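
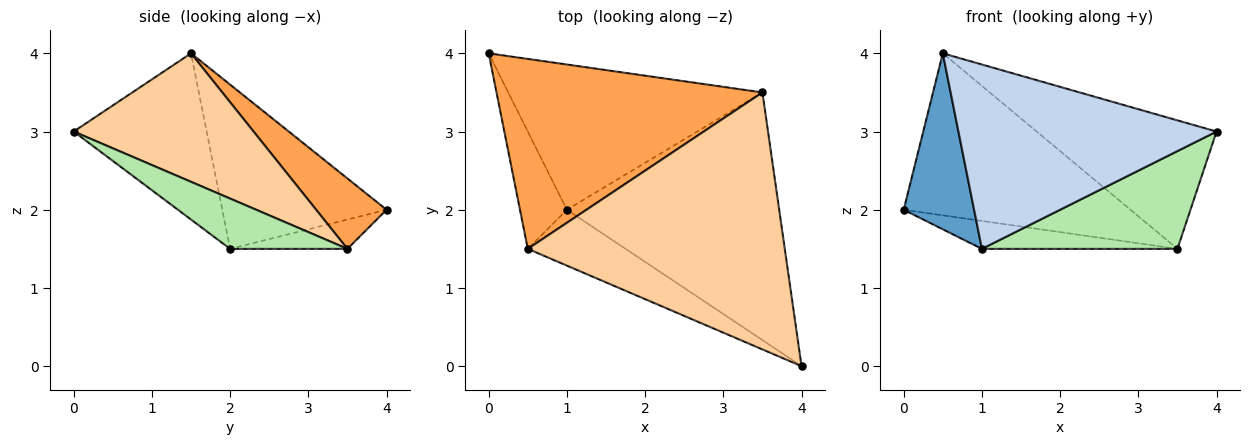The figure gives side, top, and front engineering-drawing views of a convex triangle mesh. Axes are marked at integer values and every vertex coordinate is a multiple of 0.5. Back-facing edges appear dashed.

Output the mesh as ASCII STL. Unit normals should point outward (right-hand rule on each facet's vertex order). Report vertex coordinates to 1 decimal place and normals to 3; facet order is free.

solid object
 facet normal -0.889 -0.381 -0.254
  outer loop
   vertex 1.0 2.0 1.5
   vertex 0.5 1.5 4.0
   vertex 0.0 4.0 2.0
  endloop
 endfacet
 facet normal -0.442 -0.858 -0.260
  outer loop
   vertex 1.0 2.0 1.5
   vertex 4.0 0.0 3.0
   vertex 0.5 1.5 4.0
  endloop
 endfacet
 facet normal 0.197 0.636 0.746
  outer loop
   vertex 3.5 3.5 1.5
   vertex 0.0 4.0 2.0
   vertex 0.5 1.5 4.0
  endloop
 endfacet
 facet normal 0.408 0.408 0.816
  outer loop
   vertex 3.5 3.5 1.5
   vertex 0.5 1.5 4.0
   vertex 4.0 0.0 3.0
  endloop
 endfacet
 facet normal -0.113 0.188 -0.976
  outer loop
   vertex 3.5 3.5 1.5
   vertex 1.0 2.0 1.5
   vertex 0.0 4.0 2.0
  endloop
 endfacet
 facet normal 0.215 -0.359 -0.908
  outer loop
   vertex 3.5 3.5 1.5
   vertex 4.0 0.0 3.0
   vertex 1.0 2.0 1.5
  endloop
 endfacet
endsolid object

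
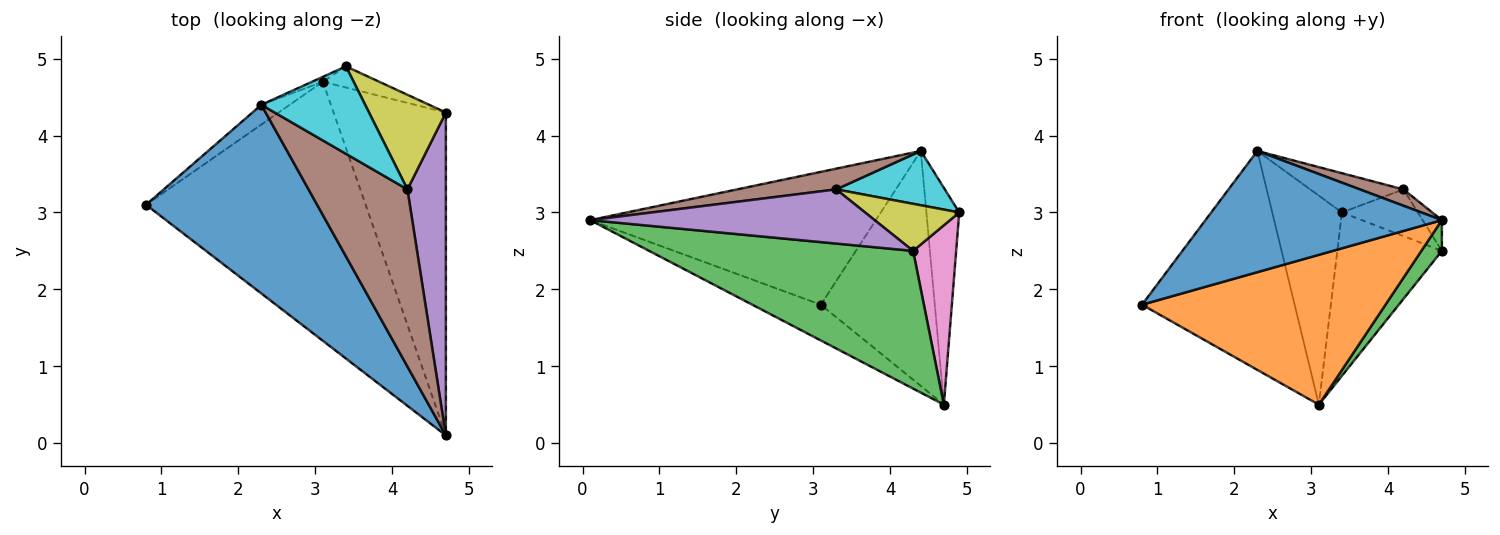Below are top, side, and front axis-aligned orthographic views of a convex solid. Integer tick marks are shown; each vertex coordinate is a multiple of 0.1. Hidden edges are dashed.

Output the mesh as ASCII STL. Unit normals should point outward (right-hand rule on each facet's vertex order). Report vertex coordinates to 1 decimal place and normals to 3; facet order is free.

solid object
 facet normal -0.547 -0.453 0.704
  outer loop
   vertex 2.3 4.4 3.8
   vertex 0.8 3.1 1.8
   vertex 4.7 0.1 2.9
  endloop
 endfacet
 facet normal -0.140 -0.496 -0.857
  outer loop
   vertex 3.1 4.7 0.5
   vertex 4.7 0.1 2.9
   vertex 0.8 3.1 1.8
  endloop
 endfacet
 facet normal 0.774 -0.060 -0.631
  outer loop
   vertex 3.1 4.7 0.5
   vertex 4.7 4.3 2.5
   vertex 4.7 0.1 2.9
  endloop
 endfacet
 facet normal -0.597 0.799 -0.072
  outer loop
   vertex 3.1 4.7 0.5
   vertex 0.8 3.1 1.8
   vertex 2.3 4.4 3.8
  endloop
 endfacet
 facet normal 0.814 0.055 0.578
  outer loop
   vertex 4.2 3.3 3.3
   vertex 4.7 0.1 2.9
   vertex 4.7 4.3 2.5
  endloop
 endfacet
 facet normal 0.204 -0.090 0.975
  outer loop
   vertex 4.2 3.3 3.3
   vertex 2.3 4.4 3.8
   vertex 4.7 0.1 2.9
  endloop
 endfacet
 facet normal 0.378 0.918 -0.119
  outer loop
   vertex 3.4 4.9 3.0
   vertex 4.7 4.3 2.5
   vertex 3.1 4.7 0.5
  endloop
 endfacet
 facet normal -0.426 0.904 -0.021
  outer loop
   vertex 3.4 4.9 3.0
   vertex 3.1 4.7 0.5
   vertex 2.3 4.4 3.8
  endloop
 endfacet
 facet normal 0.481 0.388 0.786
  outer loop
   vertex 3.4 4.9 3.0
   vertex 4.2 3.3 3.3
   vertex 4.7 4.3 2.5
  endloop
 endfacet
 facet normal 0.431 0.370 0.823
  outer loop
   vertex 3.4 4.9 3.0
   vertex 2.3 4.4 3.8
   vertex 4.2 3.3 3.3
  endloop
 endfacet
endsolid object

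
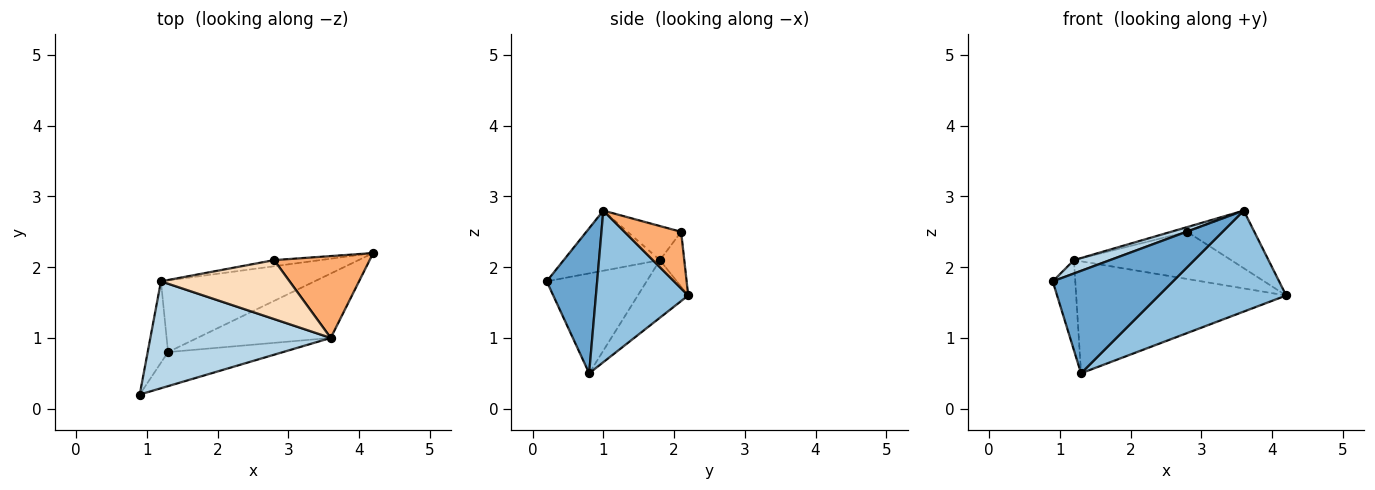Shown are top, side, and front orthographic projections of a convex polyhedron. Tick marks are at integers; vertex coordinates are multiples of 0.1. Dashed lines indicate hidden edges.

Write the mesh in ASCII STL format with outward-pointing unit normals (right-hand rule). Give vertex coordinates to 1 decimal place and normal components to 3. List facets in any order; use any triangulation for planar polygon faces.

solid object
 facet normal 0.370 -0.882 -0.293
  outer loop
   vertex 1.3 0.8 0.5
   vertex 3.6 1.0 2.8
   vertex 0.9 0.2 1.8
  endloop
 endfacet
 facet normal 0.521 -0.719 -0.459
  outer loop
   vertex 1.3 0.8 0.5
   vertex 4.2 2.2 1.6
   vertex 3.6 1.0 2.8
  endloop
 endfacet
 facet normal -0.314 -0.118 0.942
  outer loop
   vertex 1.2 1.8 2.1
   vertex 0.9 0.2 1.8
   vertex 3.6 1.0 2.8
  endloop
 endfacet
 facet normal -0.957 0.216 -0.195
  outer loop
   vertex 1.2 1.8 2.1
   vertex 1.3 0.8 0.5
   vertex 0.9 0.2 1.8
  endloop
 endfacet
 facet normal -0.198 0.826 -0.528
  outer loop
   vertex 1.2 1.8 2.1
   vertex 4.2 2.2 1.6
   vertex 1.3 0.8 0.5
  endloop
 endfacet
 facet normal 0.436 0.518 0.736
  outer loop
   vertex 2.8 2.1 2.5
   vertex 3.6 1.0 2.8
   vertex 4.2 2.2 1.6
  endloop
 endfacet
 facet normal -0.152 0.980 -0.127
  outer loop
   vertex 2.8 2.1 2.5
   vertex 4.2 2.2 1.6
   vertex 1.2 1.8 2.1
  endloop
 endfacet
 facet normal -0.255 0.077 0.964
  outer loop
   vertex 2.8 2.1 2.5
   vertex 1.2 1.8 2.1
   vertex 3.6 1.0 2.8
  endloop
 endfacet
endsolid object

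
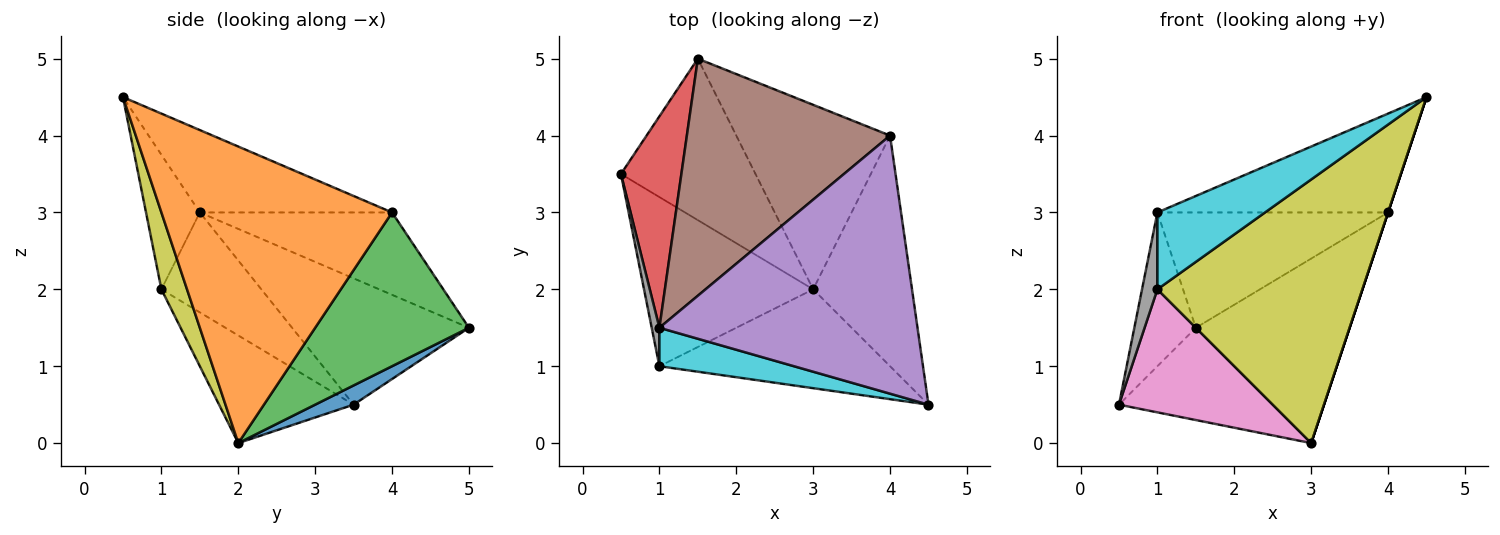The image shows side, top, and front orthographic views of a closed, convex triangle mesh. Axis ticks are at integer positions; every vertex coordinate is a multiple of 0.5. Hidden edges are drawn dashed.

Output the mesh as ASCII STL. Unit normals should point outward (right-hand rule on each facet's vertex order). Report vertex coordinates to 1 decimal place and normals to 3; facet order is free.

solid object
 facet normal 0.123 0.492 -0.862
  outer loop
   vertex 3.0 2.0 0.0
   vertex 0.5 3.5 0.5
   vertex 1.5 5.0 1.5
  endloop
 endfacet
 facet normal 0.949 0.000 -0.316
  outer loop
   vertex 4.0 4.0 3.0
   vertex 4.5 0.5 4.5
   vertex 3.0 2.0 0.0
  endloop
 endfacet
 facet normal 0.577 0.577 -0.577
  outer loop
   vertex 4.0 4.0 3.0
   vertex 3.0 2.0 0.0
   vertex 1.5 5.0 1.5
  endloop
 endfacet
 facet normal -0.861 0.299 0.412
  outer loop
   vertex 1.0 1.5 3.0
   vertex 1.5 5.0 1.5
   vertex 0.5 3.5 0.5
  endloop
 endfacet
 facet normal -0.286 0.343 0.895
  outer loop
   vertex 1.0 1.5 3.0
   vertex 4.5 0.5 4.5
   vertex 4.0 4.0 3.0
  endloop
 endfacet
 facet normal -0.343 0.411 0.845
  outer loop
   vertex 1.0 1.5 3.0
   vertex 4.0 4.0 3.0
   vertex 1.5 5.0 1.5
  endloop
 endfacet
 facet normal -0.458 -0.523 -0.719
  outer loop
   vertex 1.0 1.0 2.0
   vertex 0.5 3.5 0.5
   vertex 3.0 2.0 0.0
  endloop
 endfacet
 facet normal -0.986 -0.152 0.076
  outer loop
   vertex 1.0 1.0 2.0
   vertex 1.0 1.5 3.0
   vertex 0.5 3.5 0.5
  endloop
 endfacet
 facet normal 0.116 -0.930 -0.349
  outer loop
   vertex 1.0 1.0 2.0
   vertex 3.0 2.0 0.0
   vertex 4.5 0.5 4.5
  endloop
 endfacet
 facet normal -0.408 -0.816 0.408
  outer loop
   vertex 1.0 1.0 2.0
   vertex 4.5 0.5 4.5
   vertex 1.0 1.5 3.0
  endloop
 endfacet
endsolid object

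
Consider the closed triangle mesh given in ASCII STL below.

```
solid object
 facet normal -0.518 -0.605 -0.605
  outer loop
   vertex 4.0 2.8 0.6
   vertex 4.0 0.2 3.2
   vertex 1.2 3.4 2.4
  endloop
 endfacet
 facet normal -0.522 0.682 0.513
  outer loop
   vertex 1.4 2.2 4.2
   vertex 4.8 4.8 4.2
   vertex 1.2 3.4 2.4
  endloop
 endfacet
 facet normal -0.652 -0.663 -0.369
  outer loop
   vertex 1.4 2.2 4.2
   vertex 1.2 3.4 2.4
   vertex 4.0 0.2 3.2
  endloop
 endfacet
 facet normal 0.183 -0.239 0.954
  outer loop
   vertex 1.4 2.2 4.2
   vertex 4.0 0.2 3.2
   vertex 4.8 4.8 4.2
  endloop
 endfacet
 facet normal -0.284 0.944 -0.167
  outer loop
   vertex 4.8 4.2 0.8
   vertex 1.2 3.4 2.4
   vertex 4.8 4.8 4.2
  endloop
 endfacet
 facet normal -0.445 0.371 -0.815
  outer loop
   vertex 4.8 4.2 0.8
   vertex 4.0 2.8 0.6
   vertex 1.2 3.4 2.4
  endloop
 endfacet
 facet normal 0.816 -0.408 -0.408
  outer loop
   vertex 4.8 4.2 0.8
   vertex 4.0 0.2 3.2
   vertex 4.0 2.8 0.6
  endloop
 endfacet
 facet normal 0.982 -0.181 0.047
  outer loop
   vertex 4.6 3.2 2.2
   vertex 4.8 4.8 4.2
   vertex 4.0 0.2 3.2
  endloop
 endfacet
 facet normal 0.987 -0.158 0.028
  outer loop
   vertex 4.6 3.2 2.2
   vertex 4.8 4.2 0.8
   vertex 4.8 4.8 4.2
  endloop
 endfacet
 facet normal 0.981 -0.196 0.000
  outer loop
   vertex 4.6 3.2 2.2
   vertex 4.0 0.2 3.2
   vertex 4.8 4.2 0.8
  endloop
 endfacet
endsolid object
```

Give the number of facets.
10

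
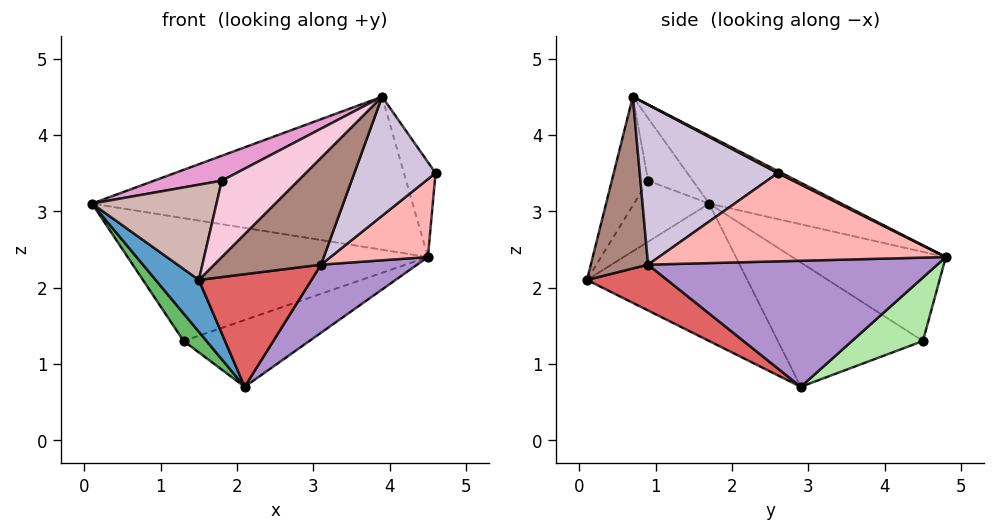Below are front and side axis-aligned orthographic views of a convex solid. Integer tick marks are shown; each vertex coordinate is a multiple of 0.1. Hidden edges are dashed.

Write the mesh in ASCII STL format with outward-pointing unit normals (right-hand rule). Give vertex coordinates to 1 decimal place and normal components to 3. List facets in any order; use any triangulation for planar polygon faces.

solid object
 facet normal -0.705 -0.190 -0.683
  outer loop
   vertex 1.5 0.1 2.1
   vertex 0.1 1.7 3.1
   vertex 2.1 2.9 0.7
  endloop
 endfacet
 facet normal -0.194 0.470 0.861
  outer loop
   vertex 3.9 0.7 4.5
   vertex 4.5 4.8 2.4
   vertex 0.1 1.7 3.1
  endloop
 endfacet
 facet normal 0.057 0.449 0.892
  outer loop
   vertex 3.9 0.7 4.5
   vertex 4.6 2.6 3.5
   vertex 4.5 4.8 2.4
  endloop
 endfacet
 facet normal -0.309 0.604 0.734
  outer loop
   vertex 1.3 4.5 1.3
   vertex 0.1 1.7 3.1
   vertex 4.5 4.8 2.4
  endloop
 endfacet
 facet normal -0.734 -0.116 -0.669
  outer loop
   vertex 1.3 4.5 1.3
   vertex 2.1 2.9 0.7
   vertex 0.1 1.7 3.1
  endloop
 endfacet
 facet normal 0.253 0.448 -0.858
  outer loop
   vertex 1.3 4.5 1.3
   vertex 4.5 4.8 2.4
   vertex 2.1 2.9 0.7
  endloop
 endfacet
 facet normal 0.340 -0.478 -0.810
  outer loop
   vertex 3.1 0.9 2.3
   vertex 1.5 0.1 2.1
   vertex 2.1 2.9 0.7
  endloop
 endfacet
 facet normal 0.765 -0.260 -0.589
  outer loop
   vertex 3.1 0.9 2.3
   vertex 4.5 4.8 2.4
   vertex 4.6 2.6 3.5
  endloop
 endfacet
 facet normal 0.675 -0.224 -0.703
  outer loop
   vertex 3.1 0.9 2.3
   vertex 2.1 2.9 0.7
   vertex 4.5 4.8 2.4
  endloop
 endfacet
 facet normal 0.811 -0.477 -0.338
  outer loop
   vertex 3.1 0.9 2.3
   vertex 4.6 2.6 3.5
   vertex 3.9 0.7 4.5
  endloop
 endfacet
 facet normal 0.458 -0.855 -0.244
  outer loop
   vertex 3.1 0.9 2.3
   vertex 3.9 0.7 4.5
   vertex 1.5 0.1 2.1
  endloop
 endfacet
 facet normal -0.434 -0.719 0.543
  outer loop
   vertex 1.8 0.9 3.4
   vertex 0.1 1.7 3.1
   vertex 1.5 0.1 2.1
  endloop
 endfacet
 facet normal -0.410 -0.620 0.670
  outer loop
   vertex 1.8 0.9 3.4
   vertex 3.9 0.7 4.5
   vertex 0.1 1.7 3.1
  endloop
 endfacet
 facet normal -0.359 -0.756 0.548
  outer loop
   vertex 1.8 0.9 3.4
   vertex 1.5 0.1 2.1
   vertex 3.9 0.7 4.5
  endloop
 endfacet
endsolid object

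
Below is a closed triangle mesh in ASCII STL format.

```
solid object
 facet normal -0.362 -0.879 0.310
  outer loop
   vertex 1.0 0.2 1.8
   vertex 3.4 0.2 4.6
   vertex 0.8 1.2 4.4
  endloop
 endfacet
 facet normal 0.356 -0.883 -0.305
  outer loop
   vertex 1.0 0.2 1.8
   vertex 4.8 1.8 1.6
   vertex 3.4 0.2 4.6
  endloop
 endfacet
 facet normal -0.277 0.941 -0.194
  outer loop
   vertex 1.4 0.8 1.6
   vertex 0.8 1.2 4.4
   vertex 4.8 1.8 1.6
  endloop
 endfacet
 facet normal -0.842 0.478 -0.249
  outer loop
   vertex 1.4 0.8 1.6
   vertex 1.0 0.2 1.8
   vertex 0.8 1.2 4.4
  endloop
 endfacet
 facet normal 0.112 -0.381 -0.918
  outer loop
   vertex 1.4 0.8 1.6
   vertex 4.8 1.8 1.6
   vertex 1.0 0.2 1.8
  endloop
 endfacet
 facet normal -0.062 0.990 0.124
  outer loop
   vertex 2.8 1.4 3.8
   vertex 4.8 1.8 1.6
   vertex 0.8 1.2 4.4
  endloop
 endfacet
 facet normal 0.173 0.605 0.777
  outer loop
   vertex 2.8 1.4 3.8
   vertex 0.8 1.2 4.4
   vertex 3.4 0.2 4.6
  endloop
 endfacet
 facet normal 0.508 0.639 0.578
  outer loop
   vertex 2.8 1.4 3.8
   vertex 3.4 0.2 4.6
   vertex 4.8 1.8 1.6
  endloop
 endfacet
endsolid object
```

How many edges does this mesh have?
12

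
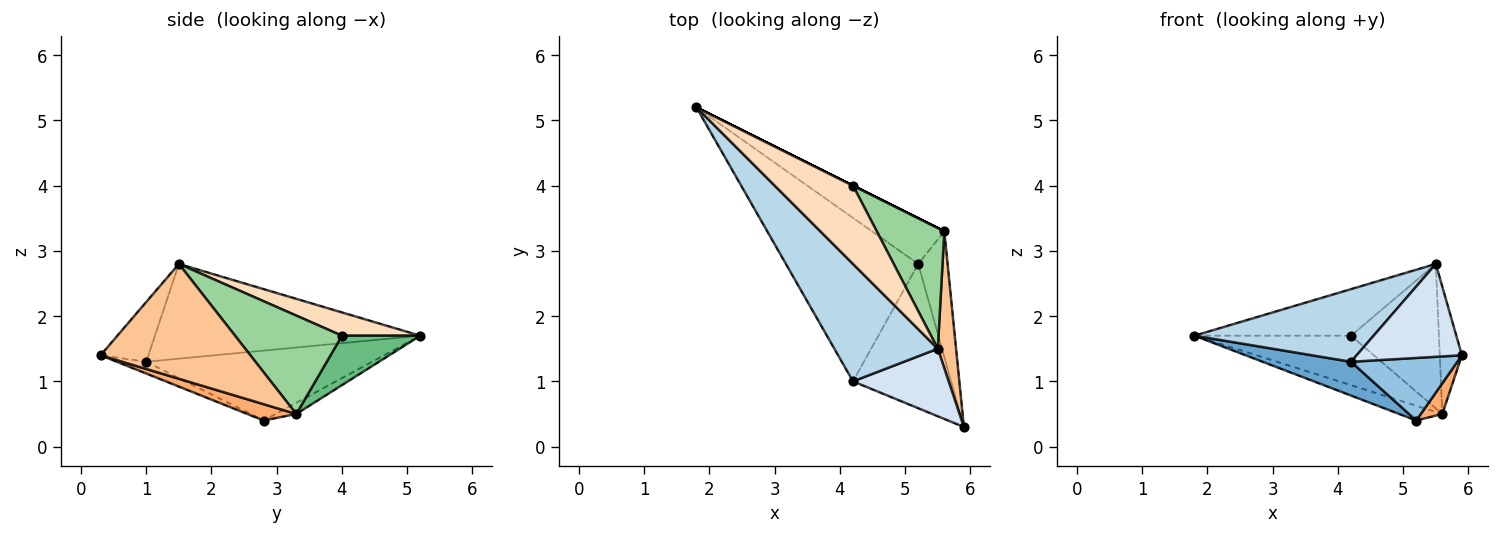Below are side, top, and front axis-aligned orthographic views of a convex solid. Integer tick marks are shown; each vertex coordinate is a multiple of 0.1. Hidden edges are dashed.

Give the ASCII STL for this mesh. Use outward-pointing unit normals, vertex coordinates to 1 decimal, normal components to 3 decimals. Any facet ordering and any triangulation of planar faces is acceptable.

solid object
 facet normal -0.459 -0.180 -0.870
  outer loop
   vertex 4.2 1.0 1.3
   vertex 1.8 5.2 1.7
   vertex 5.2 2.8 0.4
  endloop
 endfacet
 facet normal -0.109 -0.395 -0.912
  outer loop
   vertex 4.2 1.0 1.3
   vertex 5.2 2.8 0.4
   vertex 5.9 0.3 1.4
  endloop
 endfacet
 facet normal -0.615 -0.415 0.671
  outer loop
   vertex 4.2 1.0 1.3
   vertex 5.5 1.5 2.8
   vertex 1.8 5.2 1.7
  endloop
 endfacet
 facet normal -0.345 -0.759 0.552
  outer loop
   vertex 4.2 1.0 1.3
   vertex 5.9 0.3 1.4
   vertex 5.5 1.5 2.8
  endloop
 endfacet
 facet normal -0.145 0.304 -0.941
  outer loop
   vertex 5.6 3.3 0.5
   vertex 5.2 2.8 0.4
   vertex 1.8 5.2 1.7
  endloop
 endfacet
 facet normal 0.475 -0.209 -0.855
  outer loop
   vertex 5.6 3.3 0.5
   vertex 5.9 0.3 1.4
   vertex 5.2 2.8 0.4
  endloop
 endfacet
 facet normal 0.977 0.144 0.155
  outer loop
   vertex 5.6 3.3 0.5
   vertex 5.5 1.5 2.8
   vertex 5.9 0.3 1.4
  endloop
 endfacet
 facet normal 0.248 0.495 0.833
  outer loop
   vertex 4.2 4.0 1.7
   vertex 1.8 5.2 1.7
   vertex 5.5 1.5 2.8
  endloop
 endfacet
 facet normal 0.447 0.894 0.000
  outer loop
   vertex 4.2 4.0 1.7
   vertex 5.6 3.3 0.5
   vertex 1.8 5.2 1.7
  endloop
 endfacet
 facet normal 0.682 0.561 0.469
  outer loop
   vertex 4.2 4.0 1.7
   vertex 5.5 1.5 2.8
   vertex 5.6 3.3 0.5
  endloop
 endfacet
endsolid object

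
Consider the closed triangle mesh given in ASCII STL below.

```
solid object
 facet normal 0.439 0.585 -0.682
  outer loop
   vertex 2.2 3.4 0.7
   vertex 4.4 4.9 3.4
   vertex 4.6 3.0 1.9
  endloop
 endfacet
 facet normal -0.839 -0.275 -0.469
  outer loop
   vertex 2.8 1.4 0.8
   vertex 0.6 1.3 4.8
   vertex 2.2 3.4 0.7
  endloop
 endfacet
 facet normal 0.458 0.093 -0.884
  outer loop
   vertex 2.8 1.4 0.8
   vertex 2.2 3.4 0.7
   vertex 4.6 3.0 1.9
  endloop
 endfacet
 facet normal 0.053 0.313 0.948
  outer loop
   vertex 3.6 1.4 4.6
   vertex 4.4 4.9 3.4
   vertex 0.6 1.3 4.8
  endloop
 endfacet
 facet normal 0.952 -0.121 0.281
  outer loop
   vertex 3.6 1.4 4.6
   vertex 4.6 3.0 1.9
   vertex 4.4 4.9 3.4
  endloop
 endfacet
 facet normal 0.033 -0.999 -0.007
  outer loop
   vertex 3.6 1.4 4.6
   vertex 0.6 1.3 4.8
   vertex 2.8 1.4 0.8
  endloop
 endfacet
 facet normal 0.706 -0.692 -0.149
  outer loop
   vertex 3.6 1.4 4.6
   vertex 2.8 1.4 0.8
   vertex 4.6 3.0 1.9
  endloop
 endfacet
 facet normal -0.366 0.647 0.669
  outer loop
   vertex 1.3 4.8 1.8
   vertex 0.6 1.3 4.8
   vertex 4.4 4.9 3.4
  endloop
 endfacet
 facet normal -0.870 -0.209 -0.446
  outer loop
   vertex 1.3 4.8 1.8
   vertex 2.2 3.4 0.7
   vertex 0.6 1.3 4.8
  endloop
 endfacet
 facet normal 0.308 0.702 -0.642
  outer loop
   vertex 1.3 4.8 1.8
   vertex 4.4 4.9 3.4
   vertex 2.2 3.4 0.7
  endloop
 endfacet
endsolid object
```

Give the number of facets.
10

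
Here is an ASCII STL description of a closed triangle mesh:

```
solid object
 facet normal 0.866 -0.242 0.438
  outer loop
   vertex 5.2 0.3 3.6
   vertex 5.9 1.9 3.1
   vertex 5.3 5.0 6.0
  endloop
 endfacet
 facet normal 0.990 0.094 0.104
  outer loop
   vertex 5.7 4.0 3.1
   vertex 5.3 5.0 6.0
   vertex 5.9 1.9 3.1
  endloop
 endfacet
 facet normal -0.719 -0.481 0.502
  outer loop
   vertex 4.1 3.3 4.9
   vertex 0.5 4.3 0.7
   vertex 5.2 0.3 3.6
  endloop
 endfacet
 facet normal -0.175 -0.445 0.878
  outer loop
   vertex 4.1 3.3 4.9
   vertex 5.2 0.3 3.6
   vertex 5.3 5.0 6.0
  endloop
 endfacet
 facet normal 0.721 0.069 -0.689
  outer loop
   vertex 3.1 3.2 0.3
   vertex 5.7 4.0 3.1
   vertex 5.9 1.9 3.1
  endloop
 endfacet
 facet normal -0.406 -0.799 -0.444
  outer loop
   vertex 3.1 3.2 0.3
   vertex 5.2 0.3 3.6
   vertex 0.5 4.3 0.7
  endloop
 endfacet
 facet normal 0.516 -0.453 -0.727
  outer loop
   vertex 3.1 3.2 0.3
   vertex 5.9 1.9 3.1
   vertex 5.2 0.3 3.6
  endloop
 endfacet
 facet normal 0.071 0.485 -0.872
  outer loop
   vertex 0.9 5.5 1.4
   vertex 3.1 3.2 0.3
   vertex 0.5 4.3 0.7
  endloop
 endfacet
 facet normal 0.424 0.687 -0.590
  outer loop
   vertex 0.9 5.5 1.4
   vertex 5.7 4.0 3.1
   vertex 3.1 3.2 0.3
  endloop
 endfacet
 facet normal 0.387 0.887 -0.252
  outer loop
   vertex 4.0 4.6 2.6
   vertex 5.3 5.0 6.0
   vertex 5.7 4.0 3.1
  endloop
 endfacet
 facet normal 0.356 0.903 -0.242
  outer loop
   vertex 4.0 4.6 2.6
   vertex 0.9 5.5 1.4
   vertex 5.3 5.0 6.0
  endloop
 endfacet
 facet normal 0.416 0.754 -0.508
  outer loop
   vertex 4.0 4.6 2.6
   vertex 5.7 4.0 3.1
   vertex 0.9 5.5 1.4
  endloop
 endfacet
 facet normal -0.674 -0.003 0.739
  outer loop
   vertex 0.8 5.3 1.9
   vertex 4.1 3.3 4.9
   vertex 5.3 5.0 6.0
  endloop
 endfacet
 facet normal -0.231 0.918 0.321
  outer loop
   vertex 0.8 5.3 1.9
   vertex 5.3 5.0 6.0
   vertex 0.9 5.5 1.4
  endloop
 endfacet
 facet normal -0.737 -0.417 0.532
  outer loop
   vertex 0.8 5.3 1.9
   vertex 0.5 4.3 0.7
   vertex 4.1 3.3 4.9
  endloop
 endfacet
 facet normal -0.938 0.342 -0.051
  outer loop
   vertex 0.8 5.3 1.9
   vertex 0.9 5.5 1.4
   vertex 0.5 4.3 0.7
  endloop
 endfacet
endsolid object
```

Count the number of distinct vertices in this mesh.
10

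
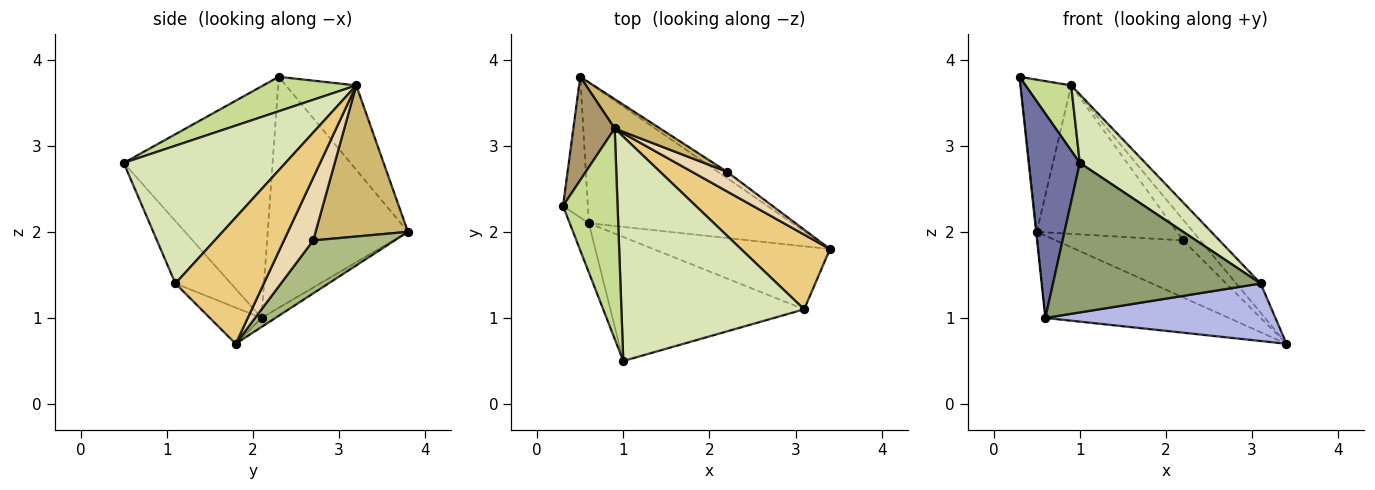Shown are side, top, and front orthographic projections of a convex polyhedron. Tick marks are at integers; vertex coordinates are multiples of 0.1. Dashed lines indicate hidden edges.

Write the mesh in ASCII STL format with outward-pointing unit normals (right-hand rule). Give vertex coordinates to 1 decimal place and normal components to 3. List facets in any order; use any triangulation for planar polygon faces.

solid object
 facet normal -0.943 -0.323 -0.078
  outer loop
   vertex 0.6 2.1 1.0
   vertex 1.0 0.5 2.8
   vertex 0.3 2.3 3.8
  endloop
 endfacet
 facet normal -0.994 0.004 -0.107
  outer loop
   vertex 0.6 2.1 1.0
   vertex 0.3 2.3 3.8
   vertex 0.5 3.8 2.0
  endloop
 endfacet
 facet normal -0.038 0.505 -0.862
  outer loop
   vertex 0.6 2.1 1.0
   vertex 0.5 3.8 2.0
   vertex 3.4 1.8 0.7
  endloop
 endfacet
 facet normal -0.150 -0.666 -0.730
  outer loop
   vertex 3.1 1.1 1.4
   vertex 0.6 2.1 1.0
   vertex 3.4 1.8 0.7
  endloop
 endfacet
 facet normal -0.201 -0.754 -0.625
  outer loop
   vertex 3.1 1.1 1.4
   vertex 1.0 0.5 2.8
   vertex 0.6 2.1 1.0
  endloop
 endfacet
 facet normal 0.537 0.838 -0.092
  outer loop
   vertex 2.2 2.7 1.9
   vertex 3.4 1.8 0.7
   vertex 0.5 3.8 2.0
  endloop
 endfacet
 facet normal 0.517 -0.253 0.818
  outer loop
   vertex 0.9 3.2 3.7
   vertex 0.3 2.3 3.8
   vertex 1.0 0.5 2.8
  endloop
 endfacet
 facet normal 0.585 -0.237 0.776
  outer loop
   vertex 0.9 3.2 3.7
   vertex 1.0 0.5 2.8
   vertex 3.1 1.1 1.4
  endloop
 endfacet
 facet normal -0.754 0.544 0.369
  outer loop
   vertex 0.9 3.2 3.7
   vertex 0.5 3.8 2.0
   vertex 0.3 2.3 3.8
  endloop
 endfacet
 facet normal 0.543 0.824 0.163
  outer loop
   vertex 0.9 3.2 3.7
   vertex 2.2 2.7 1.9
   vertex 0.5 3.8 2.0
  endloop
 endfacet
 facet normal 0.797 0.220 0.562
  outer loop
   vertex 0.9 3.2 3.7
   vertex 3.1 1.1 1.4
   vertex 3.4 1.8 0.7
  endloop
 endfacet
 facet normal 0.777 0.457 0.434
  outer loop
   vertex 0.9 3.2 3.7
   vertex 3.4 1.8 0.7
   vertex 2.2 2.7 1.9
  endloop
 endfacet
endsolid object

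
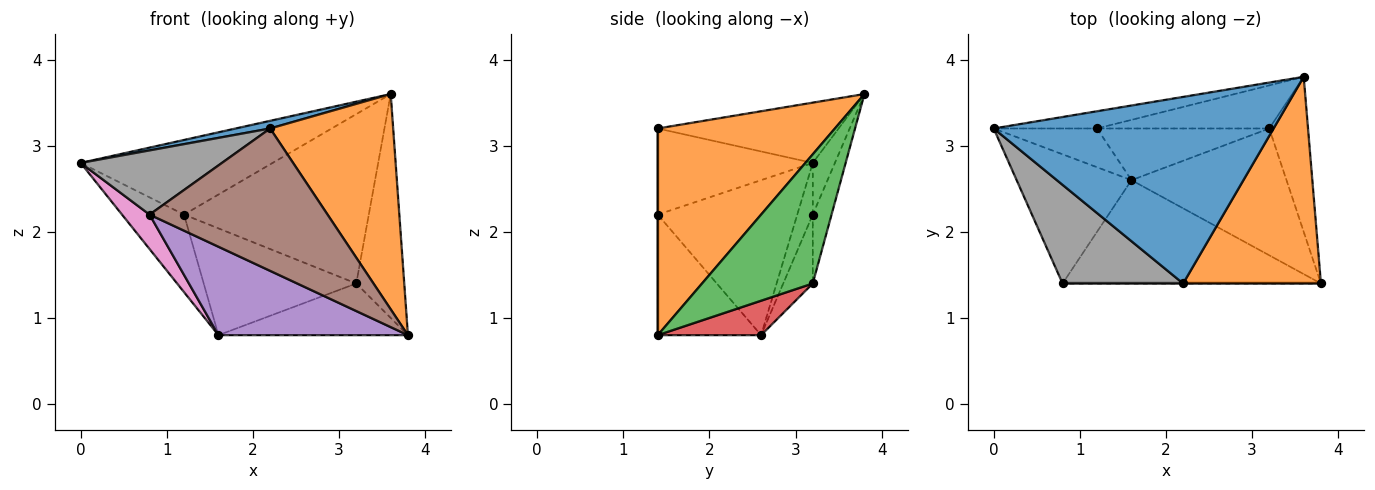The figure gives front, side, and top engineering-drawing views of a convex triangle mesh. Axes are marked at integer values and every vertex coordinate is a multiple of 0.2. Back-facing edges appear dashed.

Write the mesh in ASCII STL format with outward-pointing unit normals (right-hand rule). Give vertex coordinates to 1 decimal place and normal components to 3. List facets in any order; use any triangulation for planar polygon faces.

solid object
 facet normal -0.210 -0.040 0.977
  outer loop
   vertex 2.2 1.4 3.2
   vertex 3.6 3.8 3.6
   vertex 0.0 3.2 2.8
  endloop
 endfacet
 facet normal 0.720 -0.500 0.480
  outer loop
   vertex 2.2 1.4 3.2
   vertex 3.8 1.4 0.8
   vertex 3.6 3.8 3.6
  endloop
 endfacet
 facet normal 0.885 0.383 -0.265
  outer loop
   vertex 3.2 3.2 1.4
   vertex 3.6 3.8 3.6
   vertex 3.8 1.4 0.8
  endloop
 endfacet
 facet normal 0.202 0.370 -0.907
  outer loop
   vertex 3.2 3.2 1.4
   vertex 3.8 1.4 0.8
   vertex 1.6 2.6 0.8
  endloop
 endfacet
 facet normal -0.334 -0.613 -0.716
  outer loop
   vertex 0.8 1.4 2.2
   vertex 1.6 2.6 0.8
   vertex 3.8 1.4 0.8
  endloop
 endfacet
 facet normal 0.000 -1.000 0.000
  outer loop
   vertex 0.8 1.4 2.2
   vertex 3.8 1.4 0.8
   vertex 2.2 1.4 3.2
  endloop
 endfacet
 facet normal -0.794 -0.157 -0.588
  outer loop
   vertex 0.8 1.4 2.2
   vertex 0.0 3.2 2.8
   vertex 1.6 2.6 0.8
  endloop
 endfacet
 facet normal -0.514 -0.468 0.719
  outer loop
   vertex 0.8 1.4 2.2
   vertex 2.2 1.4 3.2
   vertex 0.0 3.2 2.8
  endloop
 endfacet
 facet normal -0.218 0.873 -0.436
  outer loop
   vertex 1.2 3.2 2.2
   vertex 1.6 2.6 0.8
   vertex 0.0 3.2 2.8
  endloop
 endfacet
 facet normal -0.172 0.887 -0.429
  outer loop
   vertex 1.2 3.2 2.2
   vertex 3.2 3.2 1.4
   vertex 1.6 2.6 0.8
  endloop
 endfacet
 facet normal -0.112 0.968 -0.223
  outer loop
   vertex 1.2 3.2 2.2
   vertex 0.0 3.2 2.8
   vertex 3.6 3.8 3.6
  endloop
 endfacet
 facet normal -0.098 0.964 -0.245
  outer loop
   vertex 1.2 3.2 2.2
   vertex 3.6 3.8 3.6
   vertex 3.2 3.2 1.4
  endloop
 endfacet
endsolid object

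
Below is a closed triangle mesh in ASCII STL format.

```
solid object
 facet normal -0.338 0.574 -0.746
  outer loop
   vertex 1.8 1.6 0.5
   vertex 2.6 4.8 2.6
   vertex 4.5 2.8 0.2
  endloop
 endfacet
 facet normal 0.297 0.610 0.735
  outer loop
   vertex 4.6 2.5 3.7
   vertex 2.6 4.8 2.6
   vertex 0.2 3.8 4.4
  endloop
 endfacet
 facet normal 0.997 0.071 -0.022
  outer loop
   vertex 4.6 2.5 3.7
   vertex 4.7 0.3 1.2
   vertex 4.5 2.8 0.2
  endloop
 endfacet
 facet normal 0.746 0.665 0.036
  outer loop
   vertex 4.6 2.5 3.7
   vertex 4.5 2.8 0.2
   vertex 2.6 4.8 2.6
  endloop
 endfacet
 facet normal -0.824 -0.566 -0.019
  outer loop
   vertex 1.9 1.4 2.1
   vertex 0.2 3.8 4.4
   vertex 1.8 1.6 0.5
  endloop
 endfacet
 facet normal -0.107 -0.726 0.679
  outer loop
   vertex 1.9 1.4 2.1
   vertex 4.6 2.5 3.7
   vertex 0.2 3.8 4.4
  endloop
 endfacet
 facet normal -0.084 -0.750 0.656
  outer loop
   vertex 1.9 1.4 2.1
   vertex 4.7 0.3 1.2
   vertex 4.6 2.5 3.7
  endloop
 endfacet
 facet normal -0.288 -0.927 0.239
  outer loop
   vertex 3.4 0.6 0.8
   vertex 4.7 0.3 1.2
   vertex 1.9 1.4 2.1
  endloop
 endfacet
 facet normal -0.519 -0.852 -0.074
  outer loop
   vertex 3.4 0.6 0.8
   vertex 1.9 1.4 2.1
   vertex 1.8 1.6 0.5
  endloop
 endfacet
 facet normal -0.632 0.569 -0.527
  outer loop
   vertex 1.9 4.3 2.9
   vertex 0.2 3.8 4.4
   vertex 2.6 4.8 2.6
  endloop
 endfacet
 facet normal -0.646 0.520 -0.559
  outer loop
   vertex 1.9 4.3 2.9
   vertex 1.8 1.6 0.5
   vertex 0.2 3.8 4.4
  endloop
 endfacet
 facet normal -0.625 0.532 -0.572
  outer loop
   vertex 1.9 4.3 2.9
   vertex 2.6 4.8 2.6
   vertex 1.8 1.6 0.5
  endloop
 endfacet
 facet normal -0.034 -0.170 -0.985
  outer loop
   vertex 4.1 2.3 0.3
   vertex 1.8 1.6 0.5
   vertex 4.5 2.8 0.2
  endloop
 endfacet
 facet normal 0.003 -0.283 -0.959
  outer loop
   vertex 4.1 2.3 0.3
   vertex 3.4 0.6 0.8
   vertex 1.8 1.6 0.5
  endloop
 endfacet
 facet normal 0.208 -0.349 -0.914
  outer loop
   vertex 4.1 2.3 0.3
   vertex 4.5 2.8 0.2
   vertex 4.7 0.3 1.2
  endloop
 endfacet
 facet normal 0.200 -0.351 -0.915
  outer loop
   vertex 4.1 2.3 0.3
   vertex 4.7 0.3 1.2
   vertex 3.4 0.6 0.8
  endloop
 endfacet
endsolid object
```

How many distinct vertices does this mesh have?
10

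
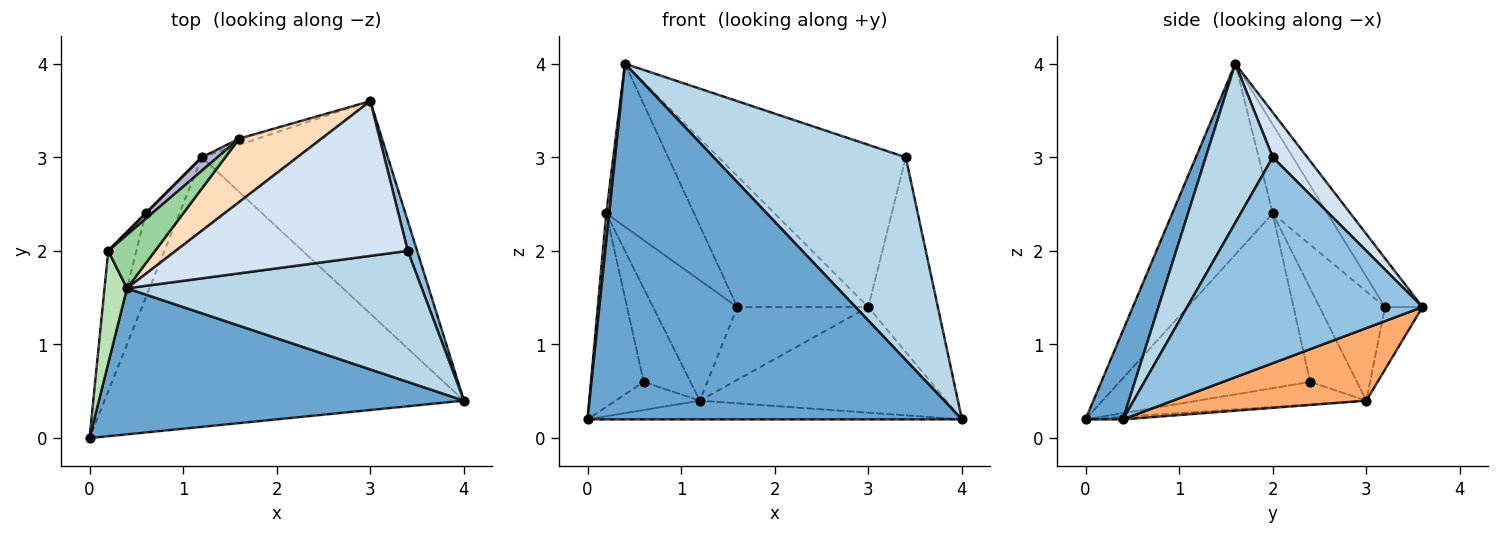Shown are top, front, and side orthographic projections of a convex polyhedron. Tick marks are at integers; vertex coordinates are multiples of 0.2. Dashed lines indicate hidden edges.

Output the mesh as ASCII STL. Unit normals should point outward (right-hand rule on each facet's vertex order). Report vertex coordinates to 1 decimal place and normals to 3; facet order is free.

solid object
 facet normal 0.092 -0.921 0.378
  outer loop
   vertex 0.4 1.6 4.0
   vertex 0.0 0.0 0.2
   vertex 4.0 0.4 0.2
  endloop
 endfacet
 facet normal 0.958 0.283 0.044
  outer loop
   vertex 3.4 2.0 3.0
   vertex 4.0 0.4 0.2
   vertex 3.0 3.6 1.4
  endloop
 endfacet
 facet normal 0.281 -0.806 0.521
  outer loop
   vertex 3.4 2.0 3.0
   vertex 0.4 1.6 4.0
   vertex 4.0 0.4 0.2
  endloop
 endfacet
 facet normal 0.132 0.717 0.684
  outer loop
   vertex 3.4 2.0 3.0
   vertex 3.0 3.6 1.4
   vertex 0.4 1.6 4.0
  endloop
 endfacet
 facet normal -0.007 0.069 -0.998
  outer loop
   vertex 1.2 3.0 0.4
   vertex 4.0 0.4 0.2
   vertex 0.0 0.0 0.2
  endloop
 endfacet
 facet normal 0.330 0.420 -0.845
  outer loop
   vertex 1.2 3.0 0.4
   vertex 3.0 3.6 1.4
   vertex 4.0 0.4 0.2
  endloop
 endfacet
 facet normal -0.535 0.267 -0.802
  outer loop
   vertex 0.6 2.4 0.6
   vertex 1.2 3.0 0.4
   vertex 0.0 0.0 0.2
  endloop
 endfacet
 facet normal -0.249 0.872 0.422
  outer loop
   vertex 1.6 3.2 1.4
   vertex 0.4 1.6 4.0
   vertex 3.0 3.6 1.4
  endloop
 endfacet
 facet normal -0.274 0.958 -0.082
  outer loop
   vertex 1.6 3.2 1.4
   vertex 3.0 3.6 1.4
   vertex 1.2 3.0 0.4
  endloop
 endfacet
 facet normal -0.509 0.818 0.268
  outer loop
   vertex 0.2 2.0 2.4
   vertex 0.4 1.6 4.0
   vertex 1.6 3.2 1.4
  endloop
 endfacet
 facet normal -0.993 -0.029 0.117
  outer loop
   vertex 0.2 2.0 2.4
   vertex 0.0 0.0 0.2
   vertex 0.4 1.6 4.0
  endloop
 endfacet
 facet normal -0.952 0.264 -0.153
  outer loop
   vertex 0.2 2.0 2.4
   vertex 0.6 2.4 0.6
   vertex 0.0 0.0 0.2
  endloop
 endfacet
 facet normal -0.707 0.707 0.000
  outer loop
   vertex 0.2 2.0 2.4
   vertex 1.2 3.0 0.4
   vertex 0.6 2.4 0.6
  endloop
 endfacet
 facet normal -0.612 0.786 0.087
  outer loop
   vertex 0.2 2.0 2.4
   vertex 1.6 3.2 1.4
   vertex 1.2 3.0 0.4
  endloop
 endfacet
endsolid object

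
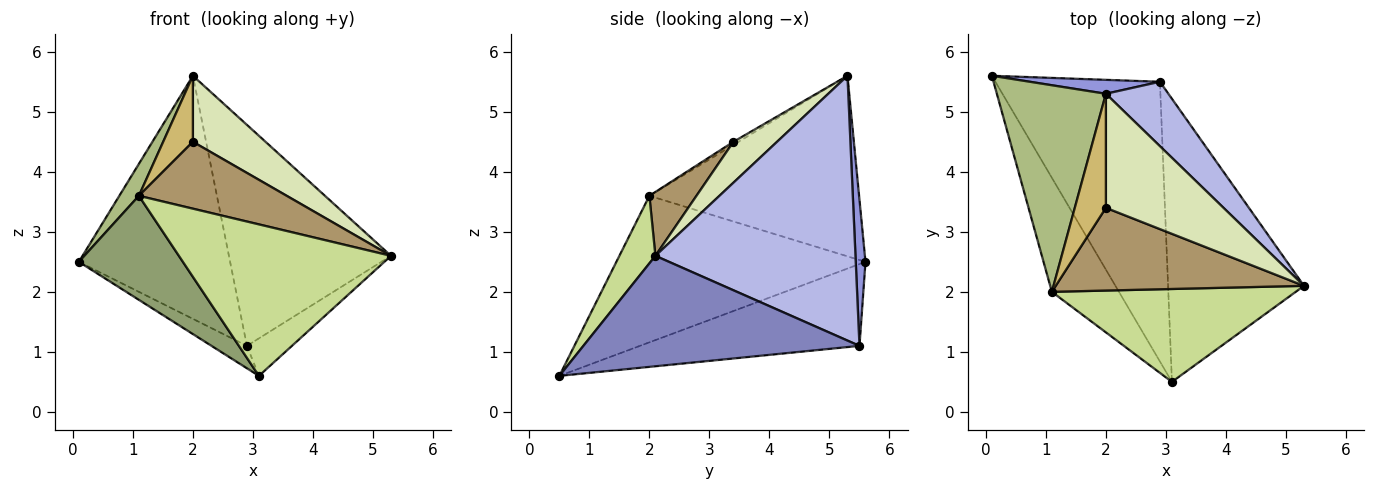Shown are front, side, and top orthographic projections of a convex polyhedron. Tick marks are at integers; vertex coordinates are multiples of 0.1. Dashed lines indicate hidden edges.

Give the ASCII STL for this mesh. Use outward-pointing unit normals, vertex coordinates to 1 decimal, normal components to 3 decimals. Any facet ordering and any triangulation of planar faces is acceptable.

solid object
 facet normal -0.444 0.072 -0.893
  outer loop
   vertex 2.9 5.5 1.1
   vertex 3.1 0.5 0.6
   vertex 0.1 5.6 2.5
  endloop
 endfacet
 facet normal 0.627 0.102 -0.772
  outer loop
   vertex 2.9 5.5 1.1
   vertex 5.3 2.1 2.6
   vertex 3.1 0.5 0.6
  endloop
 endfacet
 facet normal 0.064 0.996 0.057
  outer loop
   vertex 2.9 5.5 1.1
   vertex 0.1 5.6 2.5
   vertex 2.0 5.3 5.6
  endloop
 endfacet
 facet normal 0.764 0.619 0.180
  outer loop
   vertex 2.9 5.5 1.1
   vertex 2.0 5.3 5.6
   vertex 5.3 2.1 2.6
  endloop
 endfacet
 facet normal -0.850 -0.355 -0.389
  outer loop
   vertex 1.1 2.0 3.6
   vertex 0.1 5.6 2.5
   vertex 3.1 0.5 0.6
  endloop
 endfacet
 facet normal -0.853 -0.080 0.515
  outer loop
   vertex 1.1 2.0 3.6
   vertex 2.0 5.3 5.6
   vertex 0.1 5.6 2.5
  endloop
 endfacet
 facet normal 0.143 -0.844 0.517
  outer loop
   vertex 1.1 2.0 3.6
   vertex 3.1 0.5 0.6
   vertex 5.3 2.1 2.6
  endloop
 endfacet
 facet normal 0.288 -0.480 0.829
  outer loop
   vertex 2.0 3.4 4.5
   vertex 5.3 2.1 2.6
   vertex 2.0 5.3 5.6
  endloop
 endfacet
 facet normal 0.196 -0.616 0.763
  outer loop
   vertex 2.0 3.4 4.5
   vertex 1.1 2.0 3.6
   vertex 5.3 2.1 2.6
  endloop
 endfacet
 facet normal -0.086 -0.499 0.862
  outer loop
   vertex 2.0 3.4 4.5
   vertex 2.0 5.3 5.6
   vertex 1.1 2.0 3.6
  endloop
 endfacet
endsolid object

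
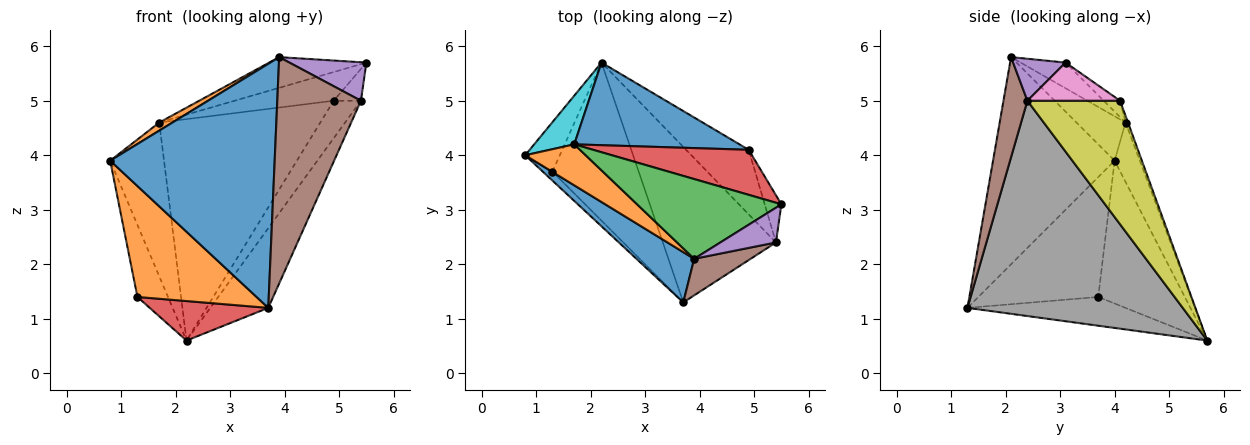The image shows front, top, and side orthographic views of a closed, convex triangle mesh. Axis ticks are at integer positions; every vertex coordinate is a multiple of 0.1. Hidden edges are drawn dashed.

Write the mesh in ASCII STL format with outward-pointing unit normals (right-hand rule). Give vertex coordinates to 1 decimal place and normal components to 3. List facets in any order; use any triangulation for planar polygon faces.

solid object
 facet normal -0.586 -0.793 0.163
  outer loop
   vertex 3.9 2.1 5.8
   vertex 0.8 4.0 3.9
   vertex 3.7 1.3 1.2
  endloop
 endfacet
 facet normal -0.708 -0.704 -0.057
  outer loop
   vertex 1.3 3.7 1.4
   vertex 3.7 1.3 1.2
   vertex 0.8 4.0 3.9
  endloop
 endfacet
 facet normal -0.919 0.325 -0.223
  outer loop
   vertex 1.3 3.7 1.4
   vertex 0.8 4.0 3.9
   vertex 2.2 5.7 0.6
  endloop
 endfacet
 facet normal -0.308 -0.231 -0.923
  outer loop
   vertex 1.3 3.7 1.4
   vertex 2.2 5.7 0.6
   vertex 3.7 1.3 1.2
  endloop
 endfacet
 facet normal 0.451 -0.662 0.598
  outer loop
   vertex 5.4 2.4 5.0
   vertex 5.5 3.1 5.7
   vertex 3.9 2.1 5.8
  endloop
 endfacet
 facet normal 0.272 -0.950 0.153
  outer loop
   vertex 5.4 2.4 5.0
   vertex 3.9 2.1 5.8
   vertex 3.7 1.3 1.2
  endloop
 endfacet
 facet normal 0.885 0.260 -0.387
  outer loop
   vertex 5.4 2.4 5.0
   vertex 4.9 4.1 5.0
   vertex 5.5 3.1 5.7
  endloop
 endfacet
 facet normal 0.861 0.232 -0.452
  outer loop
   vertex 5.4 2.4 5.0
   vertex 3.7 1.3 1.2
   vertex 2.2 5.7 0.6
  endloop
 endfacet
 facet normal 0.863 0.254 -0.437
  outer loop
   vertex 5.4 2.4 5.0
   vertex 2.2 5.7 0.6
   vertex 4.9 4.1 5.0
  endloop
 endfacet
 facet normal -0.408 0.871 0.275
  outer loop
   vertex 1.7 4.2 4.6
   vertex 2.2 5.7 0.6
   vertex 0.8 4.0 3.9
  endloop
 endfacet
 facet normal -0.014 0.937 0.350
  outer loop
   vertex 1.7 4.2 4.6
   vertex 4.9 4.1 5.0
   vertex 2.2 5.7 0.6
  endloop
 endfacet
 facet normal -0.584 -0.157 0.796
  outer loop
   vertex 1.7 4.2 4.6
   vertex 0.8 4.0 3.9
   vertex 3.9 2.1 5.8
  endloop
 endfacet
 facet normal -0.164 0.354 0.921
  outer loop
   vertex 1.7 4.2 4.6
   vertex 3.9 2.1 5.8
   vertex 5.5 3.1 5.7
  endloop
 endfacet
 facet normal -0.088 0.535 0.840
  outer loop
   vertex 1.7 4.2 4.6
   vertex 5.5 3.1 5.7
   vertex 4.9 4.1 5.0
  endloop
 endfacet
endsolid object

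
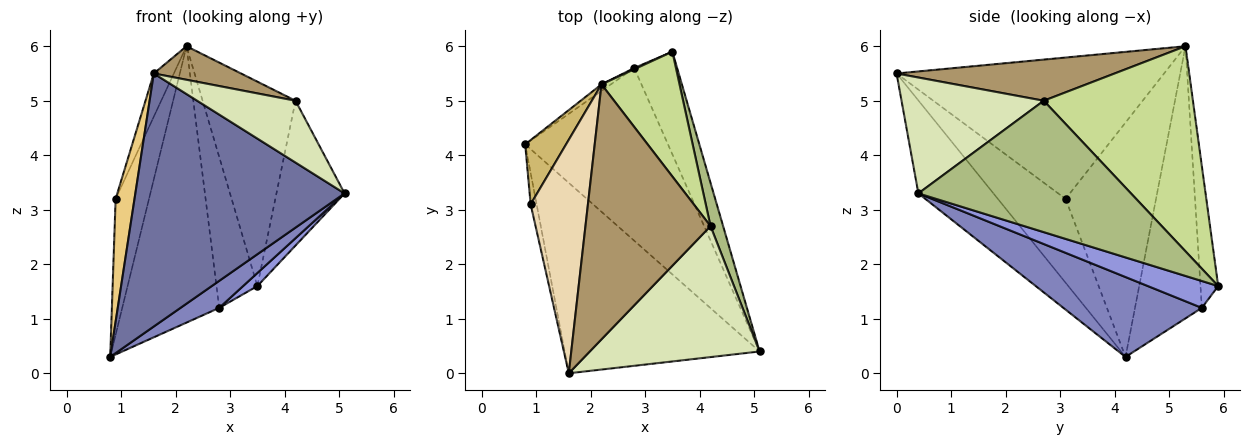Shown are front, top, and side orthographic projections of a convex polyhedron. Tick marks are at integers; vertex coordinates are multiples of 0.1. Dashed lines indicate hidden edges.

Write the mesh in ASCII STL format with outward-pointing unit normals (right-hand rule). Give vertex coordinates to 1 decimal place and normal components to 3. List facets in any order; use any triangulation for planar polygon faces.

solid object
 facet normal -0.276 -0.768 -0.578
  outer loop
   vertex 1.6 0.0 5.5
   vertex 0.8 4.2 0.3
   vertex 5.1 0.4 3.3
  endloop
 endfacet
 facet normal 0.484 -0.135 -0.865
  outer loop
   vertex 2.8 5.6 1.2
   vertex 5.1 0.4 3.3
   vertex 0.8 4.2 0.3
  endloop
 endfacet
 facet normal 0.527 -0.107 -0.843
  outer loop
   vertex 2.8 5.6 1.2
   vertex 3.5 5.9 1.6
   vertex 5.1 0.4 3.3
  endloop
 endfacet
 facet normal -0.567 0.823 -0.019
  outer loop
   vertex 2.8 5.6 1.2
   vertex 0.8 4.2 0.3
   vertex 2.2 5.3 6.0
  endloop
 endfacet
 facet normal -0.398 0.918 0.008
  outer loop
   vertex 2.8 5.6 1.2
   vertex 2.2 5.3 6.0
   vertex 3.5 5.9 1.6
  endloop
 endfacet
 facet normal 0.948 0.304 0.091
  outer loop
   vertex 4.2 2.7 5.0
   vertex 5.1 0.4 3.3
   vertex 3.5 5.9 1.6
  endloop
 endfacet
 facet normal 0.808 0.503 0.307
  outer loop
   vertex 4.2 2.7 5.0
   vertex 3.5 5.9 1.6
   vertex 2.2 5.3 6.0
  endloop
 endfacet
 facet normal 0.525 -0.363 0.770
  outer loop
   vertex 4.2 2.7 5.0
   vertex 1.6 0.0 5.5
   vertex 5.1 0.4 3.3
  endloop
 endfacet
 facet normal 0.310 -0.124 0.943
  outer loop
   vertex 4.2 2.7 5.0
   vertex 2.2 5.3 6.0
   vertex 1.6 0.0 5.5
  endloop
 endfacet
 facet normal -0.926 0.342 0.161
  outer loop
   vertex 0.9 3.1 3.2
   vertex 2.2 5.3 6.0
   vertex 0.8 4.2 0.3
  endloop
 endfacet
 facet normal -0.961 -0.268 -0.068
  outer loop
   vertex 0.9 3.1 3.2
   vertex 0.8 4.2 0.3
   vertex 1.6 0.0 5.5
  endloop
 endfacet
 facet normal -0.925 0.069 0.375
  outer loop
   vertex 0.9 3.1 3.2
   vertex 1.6 0.0 5.5
   vertex 2.2 5.3 6.0
  endloop
 endfacet
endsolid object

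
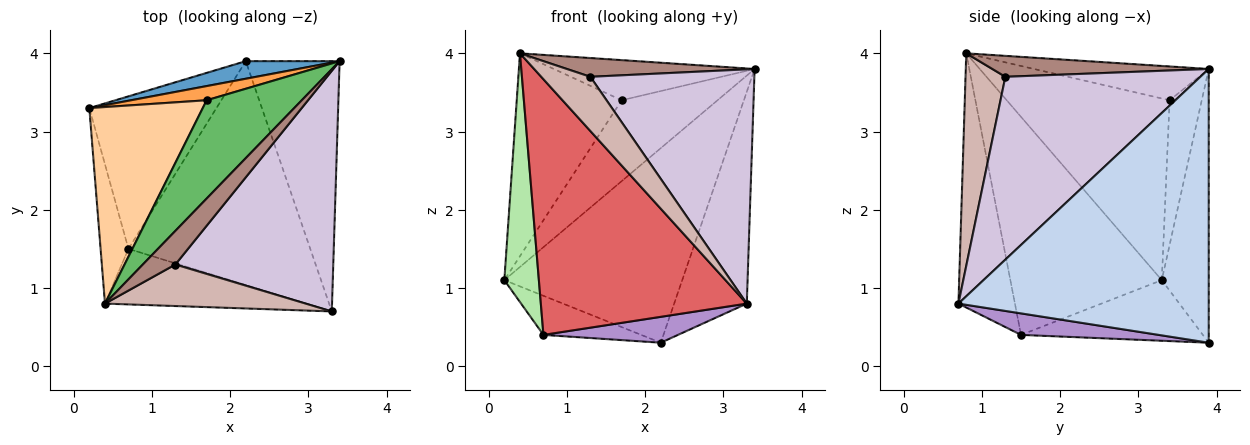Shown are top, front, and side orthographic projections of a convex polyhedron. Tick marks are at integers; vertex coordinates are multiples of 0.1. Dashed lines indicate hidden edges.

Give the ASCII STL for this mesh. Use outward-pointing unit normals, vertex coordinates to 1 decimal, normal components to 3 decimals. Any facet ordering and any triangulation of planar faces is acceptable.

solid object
 facet normal -0.254 0.963 0.087
  outer loop
   vertex 2.2 3.9 0.3
   vertex 0.2 3.3 1.1
   vertex 3.4 3.9 3.8
  endloop
 endfacet
 facet normal 0.912 0.265 -0.313
  outer loop
   vertex 2.2 3.9 0.3
   vertex 3.4 3.9 3.8
   vertex 3.3 0.7 0.8
  endloop
 endfacet
 facet normal -0.314 0.935 0.164
  outer loop
   vertex 1.7 3.4 3.4
   vertex 3.4 3.9 3.8
   vertex 0.2 3.3 1.1
  endloop
 endfacet
 facet normal -0.744 0.479 0.465
  outer loop
   vertex 1.7 3.4 3.4
   vertex 0.2 3.3 1.1
   vertex 0.4 0.8 4.0
  endloop
 endfacet
 facet normal -0.313 0.359 0.879
  outer loop
   vertex 1.7 3.4 3.4
   vertex 0.4 0.8 4.0
   vertex 3.4 3.9 3.8
  endloop
 endfacet
 facet normal -0.967 -0.221 -0.124
  outer loop
   vertex 0.7 1.5 0.4
   vertex 0.4 0.8 4.0
   vertex 0.2 3.3 1.1
  endloop
 endfacet
 facet normal -0.259 -0.944 -0.205
  outer loop
   vertex 0.7 1.5 0.4
   vertex 3.3 0.7 0.8
   vertex 0.4 0.8 4.0
  endloop
 endfacet
 facet normal -0.419 0.225 -0.879
  outer loop
   vertex 0.7 1.5 0.4
   vertex 0.2 3.3 1.1
   vertex 2.2 3.9 0.3
  endloop
 endfacet
 facet normal 0.117 -0.114 -0.987
  outer loop
   vertex 0.7 1.5 0.4
   vertex 2.2 3.9 0.3
   vertex 3.3 0.7 0.8
  endloop
 endfacet
 facet normal 0.638 -0.537 0.551
  outer loop
   vertex 1.3 1.3 3.7
   vertex 3.3 0.7 0.8
   vertex 3.4 3.9 3.8
  endloop
 endfacet
 facet normal 0.490 -0.425 0.761
  outer loop
   vertex 1.3 1.3 3.7
   vertex 3.4 3.9 3.8
   vertex 0.4 0.8 4.0
  endloop
 endfacet
 facet normal 0.541 -0.667 0.511
  outer loop
   vertex 1.3 1.3 3.7
   vertex 0.4 0.8 4.0
   vertex 3.3 0.7 0.8
  endloop
 endfacet
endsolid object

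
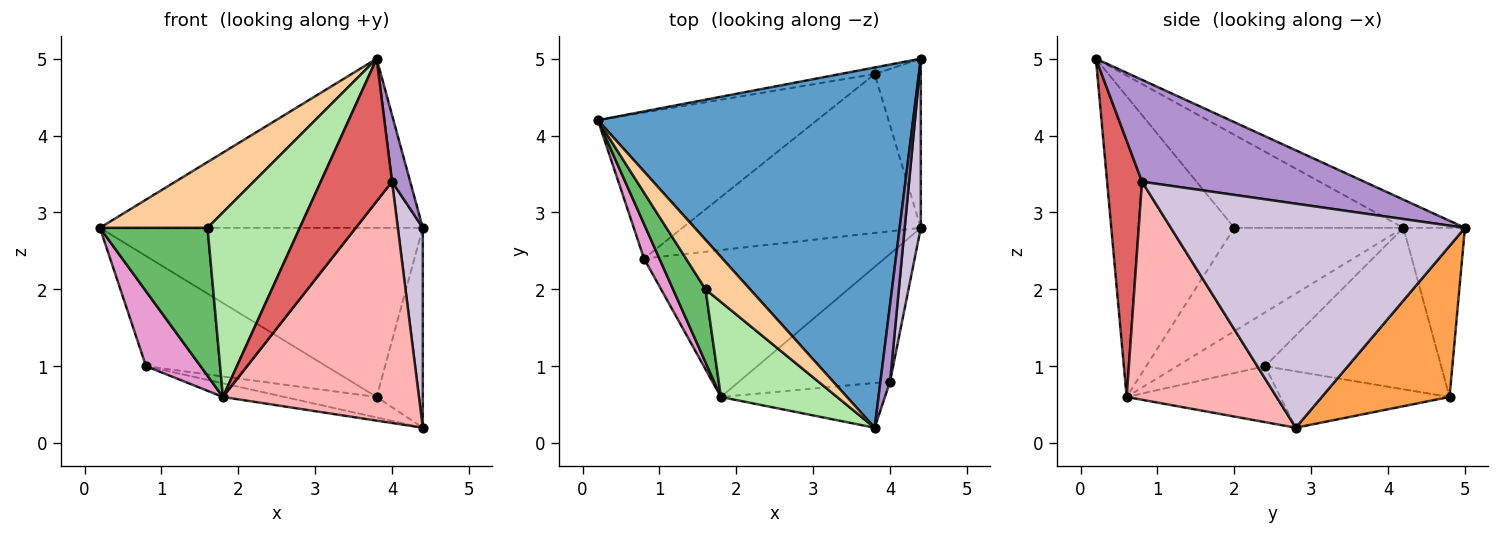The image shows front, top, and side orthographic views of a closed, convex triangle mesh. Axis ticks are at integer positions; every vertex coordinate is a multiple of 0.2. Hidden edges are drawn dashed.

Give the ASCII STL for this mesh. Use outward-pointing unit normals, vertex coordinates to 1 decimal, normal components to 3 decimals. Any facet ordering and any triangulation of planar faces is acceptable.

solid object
 facet normal -0.081 0.424 0.902
  outer loop
   vertex 3.8 0.2 5.0
   vertex 4.4 5.0 2.8
   vertex 0.2 4.2 2.8
  endloop
 endfacet
 facet normal -0.187 0.982 -0.038
  outer loop
   vertex 3.8 4.8 0.6
   vertex 0.2 4.2 2.8
   vertex 4.4 5.0 2.8
  endloop
 endfacet
 facet normal 0.904 0.326 -0.276
  outer loop
   vertex 3.8 4.8 0.6
   vertex 4.4 5.0 2.8
   vertex 4.4 2.8 0.2
  endloop
 endfacet
 facet normal -0.782 -0.498 0.375
  outer loop
   vertex 1.6 2.0 2.8
   vertex 3.8 0.2 5.0
   vertex 0.2 4.2 2.8
  endloop
 endfacet
 facet normal -0.816 -0.519 0.256
  outer loop
   vertex 1.6 2.0 2.8
   vertex 0.2 4.2 2.8
   vertex 1.8 0.6 0.6
  endloop
 endfacet
 facet normal -0.764 -0.573 0.295
  outer loop
   vertex 1.6 2.0 2.8
   vertex 1.8 0.6 0.6
   vertex 3.8 0.2 5.0
  endloop
 endfacet
 facet normal 0.424 -0.864 -0.271
  outer loop
   vertex 4.0 0.8 3.4
   vertex 3.8 0.2 5.0
   vertex 1.8 0.6 0.6
  endloop
 endfacet
 facet normal 0.560 -0.732 -0.388
  outer loop
   vertex 4.0 0.8 3.4
   vertex 1.8 0.6 0.6
   vertex 4.4 2.8 0.2
  endloop
 endfacet
 facet normal 0.992 -0.081 0.094
  outer loop
   vertex 4.0 0.8 3.4
   vertex 4.4 5.0 2.8
   vertex 3.8 0.2 5.0
  endloop
 endfacet
 facet normal 0.994 -0.084 0.071
  outer loop
   vertex 4.0 0.8 3.4
   vertex 4.4 2.8 0.2
   vertex 4.4 5.0 2.8
  endloop
 endfacet
 facet normal -0.226 0.090 -0.970
  outer loop
   vertex 0.8 2.4 1.0
   vertex 4.4 2.8 0.2
   vertex 1.8 0.6 0.6
  endloop
 endfacet
 facet normal -0.228 0.125 -0.966
  outer loop
   vertex 0.8 2.4 1.0
   vertex 3.8 4.8 0.6
   vertex 4.4 2.8 0.2
  endloop
 endfacet
 facet normal -0.826 -0.511 0.236
  outer loop
   vertex 0.8 2.4 1.0
   vertex 1.8 0.6 0.6
   vertex 0.2 4.2 2.8
  endloop
 endfacet
 facet normal -0.507 0.519 -0.688
  outer loop
   vertex 0.8 2.4 1.0
   vertex 0.2 4.2 2.8
   vertex 3.8 4.8 0.6
  endloop
 endfacet
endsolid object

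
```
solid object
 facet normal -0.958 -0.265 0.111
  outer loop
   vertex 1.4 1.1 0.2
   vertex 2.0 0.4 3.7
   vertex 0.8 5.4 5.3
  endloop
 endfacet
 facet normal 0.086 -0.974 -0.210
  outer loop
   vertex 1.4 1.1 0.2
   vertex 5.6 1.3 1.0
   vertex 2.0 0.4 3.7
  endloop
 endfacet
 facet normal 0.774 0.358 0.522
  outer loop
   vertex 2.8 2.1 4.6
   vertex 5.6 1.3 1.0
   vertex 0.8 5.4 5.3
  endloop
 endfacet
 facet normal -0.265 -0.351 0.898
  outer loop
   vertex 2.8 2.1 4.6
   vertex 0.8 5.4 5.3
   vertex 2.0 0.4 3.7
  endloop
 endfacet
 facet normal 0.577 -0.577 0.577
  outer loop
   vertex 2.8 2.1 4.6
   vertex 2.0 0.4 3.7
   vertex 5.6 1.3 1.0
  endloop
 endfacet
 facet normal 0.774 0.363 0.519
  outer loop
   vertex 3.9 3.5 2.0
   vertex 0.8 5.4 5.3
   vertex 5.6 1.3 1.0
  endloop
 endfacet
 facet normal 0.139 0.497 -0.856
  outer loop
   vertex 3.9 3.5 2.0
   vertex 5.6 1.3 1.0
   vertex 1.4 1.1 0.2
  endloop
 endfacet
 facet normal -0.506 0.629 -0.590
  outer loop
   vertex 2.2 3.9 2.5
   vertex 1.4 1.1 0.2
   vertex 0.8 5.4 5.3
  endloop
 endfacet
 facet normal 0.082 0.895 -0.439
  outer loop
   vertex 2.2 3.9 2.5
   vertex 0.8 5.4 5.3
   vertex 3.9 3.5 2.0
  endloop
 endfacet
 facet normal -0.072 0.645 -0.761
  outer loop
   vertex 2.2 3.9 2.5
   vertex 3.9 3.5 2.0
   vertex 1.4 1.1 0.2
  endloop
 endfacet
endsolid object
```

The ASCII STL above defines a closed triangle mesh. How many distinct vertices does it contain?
7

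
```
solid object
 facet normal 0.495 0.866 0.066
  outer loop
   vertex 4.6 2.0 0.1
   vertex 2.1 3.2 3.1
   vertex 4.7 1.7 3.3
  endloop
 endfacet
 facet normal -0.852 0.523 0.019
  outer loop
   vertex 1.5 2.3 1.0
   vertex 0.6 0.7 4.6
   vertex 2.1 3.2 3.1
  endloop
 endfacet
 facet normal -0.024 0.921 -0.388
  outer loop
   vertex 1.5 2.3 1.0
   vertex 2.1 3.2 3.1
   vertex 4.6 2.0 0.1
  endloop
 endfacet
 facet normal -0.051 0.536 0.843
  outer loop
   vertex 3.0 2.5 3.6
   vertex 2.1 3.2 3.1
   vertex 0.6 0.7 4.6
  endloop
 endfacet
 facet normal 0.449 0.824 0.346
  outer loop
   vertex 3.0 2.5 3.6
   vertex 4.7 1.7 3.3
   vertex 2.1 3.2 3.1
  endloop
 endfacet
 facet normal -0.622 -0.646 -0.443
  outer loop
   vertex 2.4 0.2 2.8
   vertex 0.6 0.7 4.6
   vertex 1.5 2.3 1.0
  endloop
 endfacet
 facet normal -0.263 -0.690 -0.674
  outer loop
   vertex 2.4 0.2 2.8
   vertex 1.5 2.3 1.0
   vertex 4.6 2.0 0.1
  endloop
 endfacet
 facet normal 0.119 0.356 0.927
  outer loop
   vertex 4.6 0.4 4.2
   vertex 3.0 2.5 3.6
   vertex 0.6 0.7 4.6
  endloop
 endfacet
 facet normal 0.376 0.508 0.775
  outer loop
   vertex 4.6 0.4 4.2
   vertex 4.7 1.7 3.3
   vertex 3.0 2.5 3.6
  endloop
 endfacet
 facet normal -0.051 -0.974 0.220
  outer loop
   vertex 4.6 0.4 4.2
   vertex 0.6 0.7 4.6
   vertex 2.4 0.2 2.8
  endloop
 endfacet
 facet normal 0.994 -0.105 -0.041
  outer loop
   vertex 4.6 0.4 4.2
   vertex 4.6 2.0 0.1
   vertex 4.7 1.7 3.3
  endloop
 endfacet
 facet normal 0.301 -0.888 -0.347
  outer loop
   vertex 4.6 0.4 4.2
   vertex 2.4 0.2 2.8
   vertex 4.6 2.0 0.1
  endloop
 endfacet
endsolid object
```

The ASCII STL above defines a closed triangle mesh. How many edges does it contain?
18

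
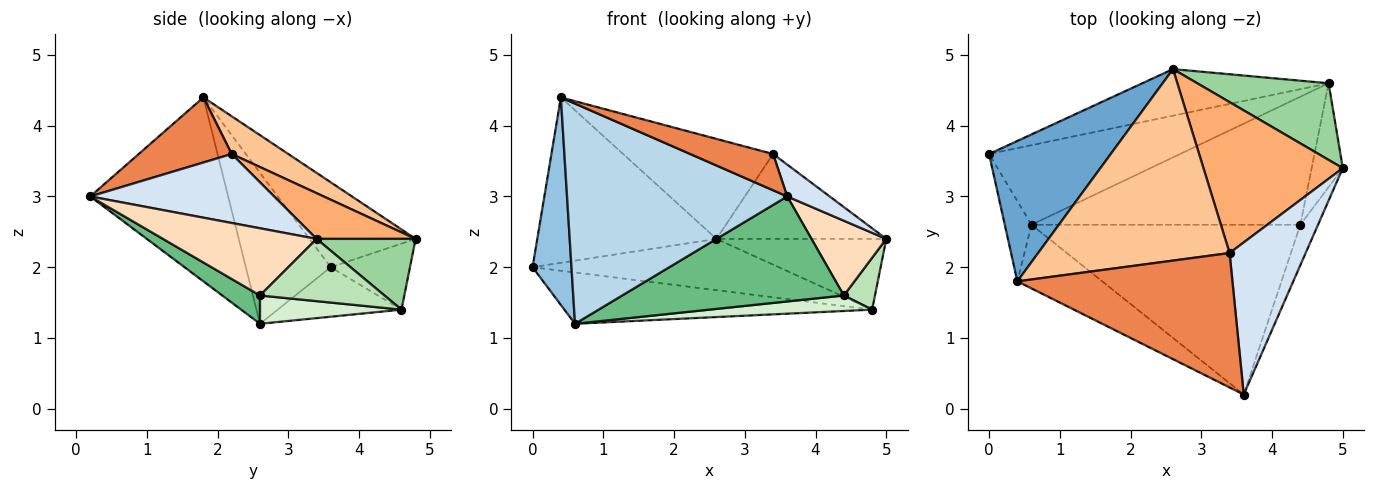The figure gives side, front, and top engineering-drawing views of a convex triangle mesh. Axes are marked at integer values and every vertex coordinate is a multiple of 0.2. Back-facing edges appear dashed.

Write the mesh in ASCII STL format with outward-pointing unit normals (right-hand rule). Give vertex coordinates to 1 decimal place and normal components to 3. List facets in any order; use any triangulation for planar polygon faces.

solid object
 facet normal -0.411 0.695 0.590
  outer loop
   vertex 2.6 4.8 2.4
   vertex 0.0 3.6 2.0
   vertex 0.4 1.8 4.4
  endloop
 endfacet
 facet normal -0.898 -0.411 -0.159
  outer loop
   vertex 0.6 2.6 1.2
   vertex 0.4 1.8 4.4
   vertex 0.0 3.6 2.0
  endloop
 endfacet
 facet normal -0.516 -0.823 -0.238
  outer loop
   vertex 0.6 2.6 1.2
   vertex 3.6 0.2 3.0
   vertex 0.4 1.8 4.4
  endloop
 endfacet
 facet normal 0.664 -0.153 0.732
  outer loop
   vertex 3.4 2.2 3.6
   vertex 3.6 0.2 3.0
   vertex 5.0 3.4 2.4
  endloop
 endfacet
 facet normal 0.280 -0.250 0.927
  outer loop
   vertex 3.4 2.2 3.6
   vertex 0.4 1.8 4.4
   vertex 3.6 0.2 3.0
  endloop
 endfacet
 facet normal 0.275 0.471 0.838
  outer loop
   vertex 3.4 2.2 3.6
   vertex 5.0 3.4 2.4
   vertex 2.6 4.8 2.4
  endloop
 endfacet
 facet normal 0.172 0.456 0.873
  outer loop
   vertex 3.4 2.2 3.6
   vertex 2.6 4.8 2.4
   vertex 0.4 1.8 4.4
  endloop
 endfacet
 facet normal 0.875 -0.426 -0.230
  outer loop
   vertex 4.4 2.6 1.6
   vertex 5.0 3.4 2.4
   vertex 3.6 0.2 3.0
  endloop
 endfacet
 facet normal 0.089 -0.524 -0.847
  outer loop
   vertex 4.4 2.6 1.6
   vertex 3.6 0.2 3.0
   vertex 0.6 2.6 1.2
  endloop
 endfacet
 facet normal 0.368 0.631 0.683
  outer loop
   vertex 4.8 4.6 1.4
   vertex 2.6 4.8 2.4
   vertex 5.0 3.4 2.4
  endloop
 endfacet
 facet normal 0.873 -0.218 -0.436
  outer loop
   vertex 4.8 4.6 1.4
   vertex 5.0 3.4 2.4
   vertex 4.4 2.6 1.6
  endloop
 endfacet
 facet normal 0.104 -0.120 -0.987
  outer loop
   vertex 4.8 4.6 1.4
   vertex 4.4 2.6 1.6
   vertex 0.6 2.6 1.2
  endloop
 endfacet
 facet normal -0.232 0.720 -0.654
  outer loop
   vertex 4.8 4.6 1.4
   vertex 0.0 3.6 2.0
   vertex 2.6 4.8 2.4
  endloop
 endfacet
 facet normal -0.213 0.529 -0.821
  outer loop
   vertex 4.8 4.6 1.4
   vertex 0.6 2.6 1.2
   vertex 0.0 3.6 2.0
  endloop
 endfacet
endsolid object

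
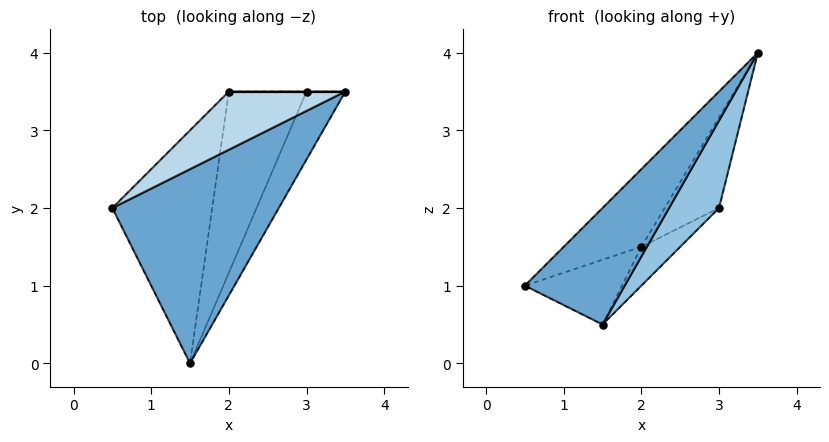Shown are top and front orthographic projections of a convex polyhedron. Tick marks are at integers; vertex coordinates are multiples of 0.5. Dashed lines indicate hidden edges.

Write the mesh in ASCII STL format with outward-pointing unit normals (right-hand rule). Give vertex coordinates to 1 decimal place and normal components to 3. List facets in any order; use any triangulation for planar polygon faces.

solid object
 facet normal -0.515 -0.441 0.735
  outer loop
   vertex 1.5 0.0 0.5
   vertex 3.5 3.5 4.0
   vertex 0.5 2.0 1.0
  endloop
 endfacet
 facet normal 0.926 -0.298 -0.232
  outer loop
   vertex 3.0 3.5 2.0
   vertex 3.5 3.5 4.0
   vertex 1.5 0.0 0.5
  endloop
 endfacet
 facet normal -0.707 0.566 0.424
  outer loop
   vertex 2.0 3.5 1.5
   vertex 0.5 2.0 1.0
   vertex 3.5 3.5 4.0
  endloop
 endfacet
 facet normal 0.000 1.000 0.000
  outer loop
   vertex 2.0 3.5 1.5
   vertex 3.5 3.5 4.0
   vertex 3.0 3.5 2.0
  endloop
 endfacet
 facet normal 0.053 0.267 -0.962
  outer loop
   vertex 2.0 3.5 1.5
   vertex 1.5 0.0 0.5
   vertex 0.5 2.0 1.0
  endloop
 endfacet
 facet normal 0.439 0.188 -0.878
  outer loop
   vertex 2.0 3.5 1.5
   vertex 3.0 3.5 2.0
   vertex 1.5 0.0 0.5
  endloop
 endfacet
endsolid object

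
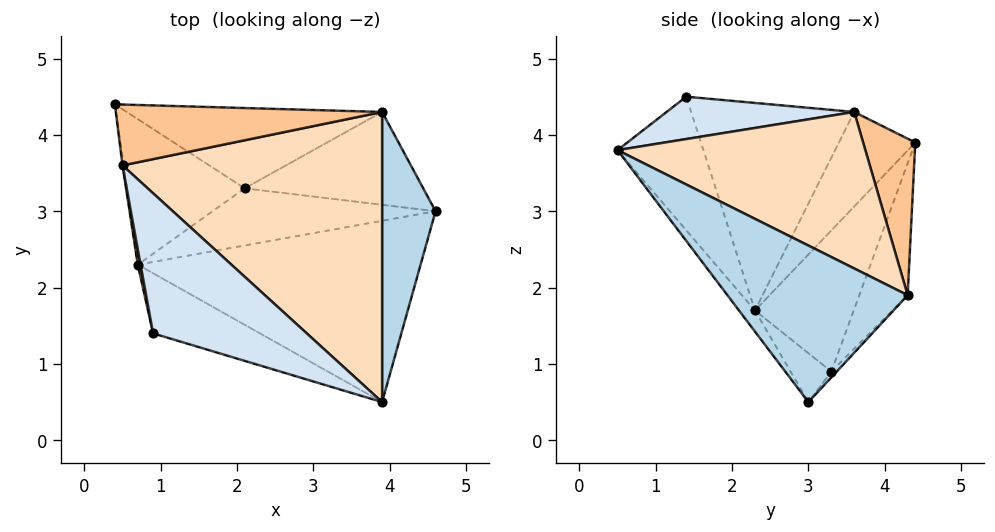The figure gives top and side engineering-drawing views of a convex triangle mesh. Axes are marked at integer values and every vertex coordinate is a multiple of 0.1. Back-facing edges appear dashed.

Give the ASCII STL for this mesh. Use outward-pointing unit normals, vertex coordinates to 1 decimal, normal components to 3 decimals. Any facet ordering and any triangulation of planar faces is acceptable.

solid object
 facet normal -0.045 -0.792 -0.609
  outer loop
   vertex 0.7 2.3 1.7
   vertex 4.6 3.0 0.5
   vertex 3.9 0.5 3.8
  endloop
 endfacet
 facet normal -0.334 -0.904 -0.267
  outer loop
   vertex 0.7 2.3 1.7
   vertex 3.9 0.5 3.8
   vertex 0.9 1.4 4.5
  endloop
 endfacet
 facet normal 0.934 0.160 0.319
  outer loop
   vertex 3.9 4.3 1.9
   vertex 3.9 0.5 3.8
   vertex 4.6 3.0 0.5
  endloop
 endfacet
 facet normal 0.263 0.135 0.955
  outer loop
   vertex 0.5 3.6 4.3
   vertex 0.9 1.4 4.5
   vertex 3.9 0.5 3.8
  endloop
 endfacet
 facet normal -0.991 -0.130 -0.011
  outer loop
   vertex 0.5 3.6 4.3
   vertex 0.4 4.4 3.9
   vertex 0.7 2.3 1.7
  endloop
 endfacet
 facet normal -0.984 -0.178 0.013
  outer loop
   vertex 0.5 3.6 4.3
   vertex 0.7 2.3 1.7
   vertex 0.9 1.4 4.5
  endloop
 endfacet
 facet normal 0.454 0.443 0.773
  outer loop
   vertex 0.5 3.6 4.3
   vertex 3.9 4.3 1.9
   vertex 0.4 4.4 3.9
  endloop
 endfacet
 facet normal 0.475 0.394 0.787
  outer loop
   vertex 0.5 3.6 4.3
   vertex 3.9 0.5 3.8
   vertex 3.9 4.3 1.9
  endloop
 endfacet
 facet normal -0.193 -0.434 -0.880
  outer loop
   vertex 2.1 3.3 0.9
   vertex 4.6 3.0 0.5
   vertex 0.7 2.3 1.7
  endloop
 endfacet
 facet normal -0.023 0.727 -0.686
  outer loop
   vertex 2.1 3.3 0.9
   vertex 3.9 4.3 1.9
   vertex 4.6 3.0 0.5
  endloop
 endfacet
 facet normal -0.669 0.490 -0.559
  outer loop
   vertex 2.1 3.3 0.9
   vertex 0.7 2.3 1.7
   vertex 0.4 4.4 3.9
  endloop
 endfacet
 facet normal -0.231 0.864 -0.448
  outer loop
   vertex 2.1 3.3 0.9
   vertex 0.4 4.4 3.9
   vertex 3.9 4.3 1.9
  endloop
 endfacet
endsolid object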